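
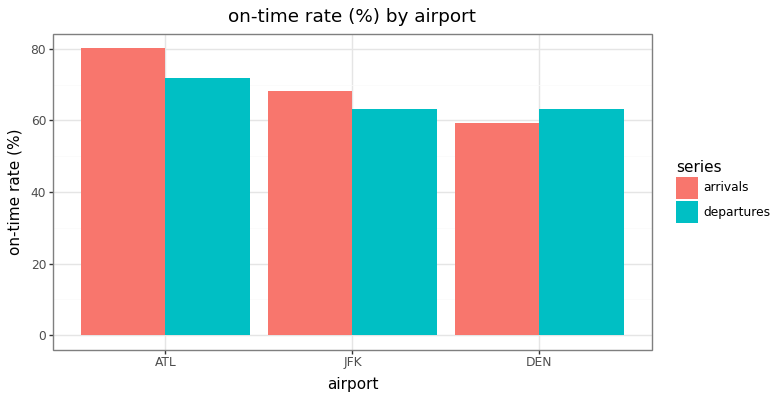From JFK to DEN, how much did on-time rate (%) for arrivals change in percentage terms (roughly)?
≈ -14.3%

JFK ≈ 70, DEN ≈ 60; (60 − 70) / 70 ≈ -14.3%.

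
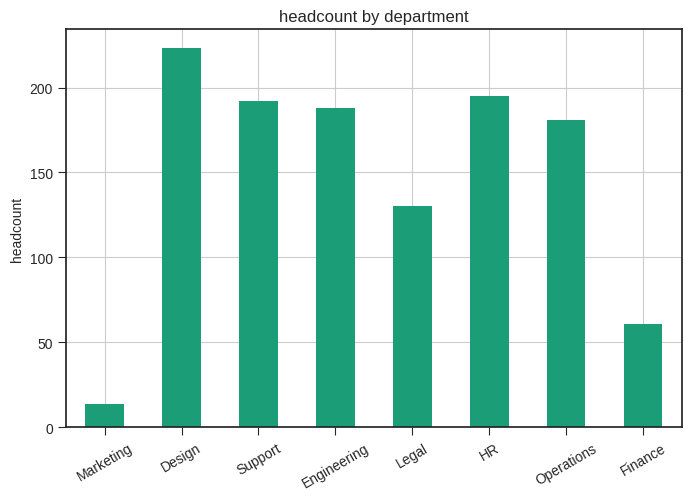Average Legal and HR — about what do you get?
(120 + 200) / 2 ≈ 160.

≈ 160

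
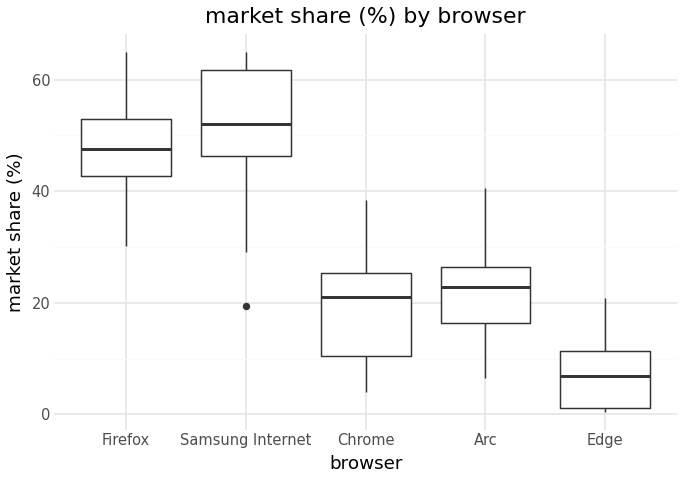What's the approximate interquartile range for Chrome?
Q3 ≈ 25, Q1 ≈ 10; IQR ≈ 15.

≈ 15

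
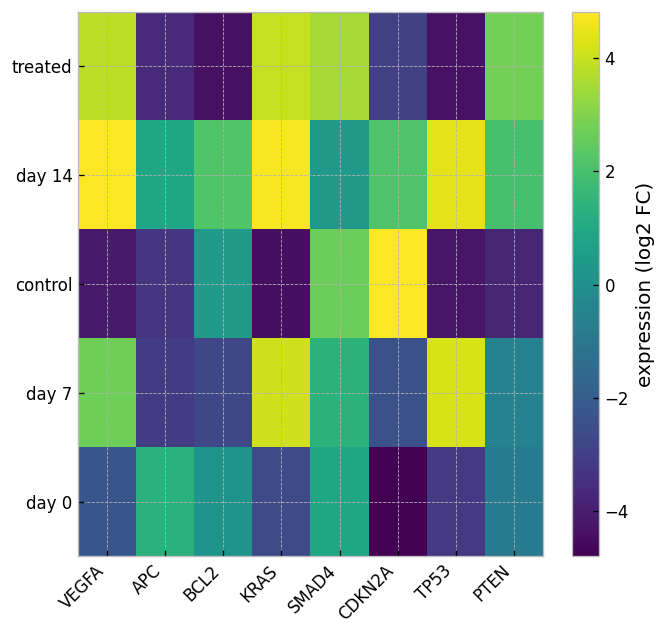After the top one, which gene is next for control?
Top 3 for control: CDKN2A ≈ 5, SMAD4 ≈ 3, BCL2 ≈ 0.

SMAD4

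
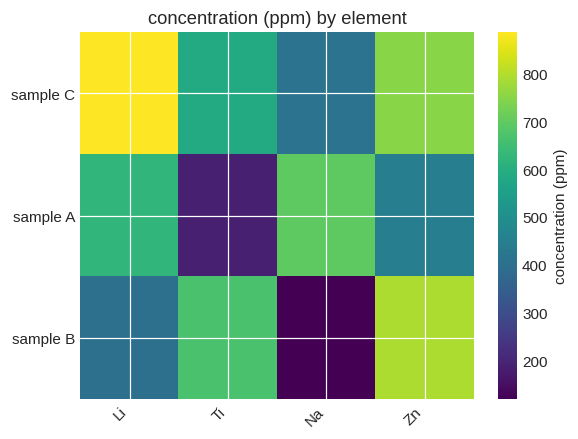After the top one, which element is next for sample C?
Zn

Top 3 for sample C: Li ≈ 900, Zn ≈ 700, Ti ≈ 600.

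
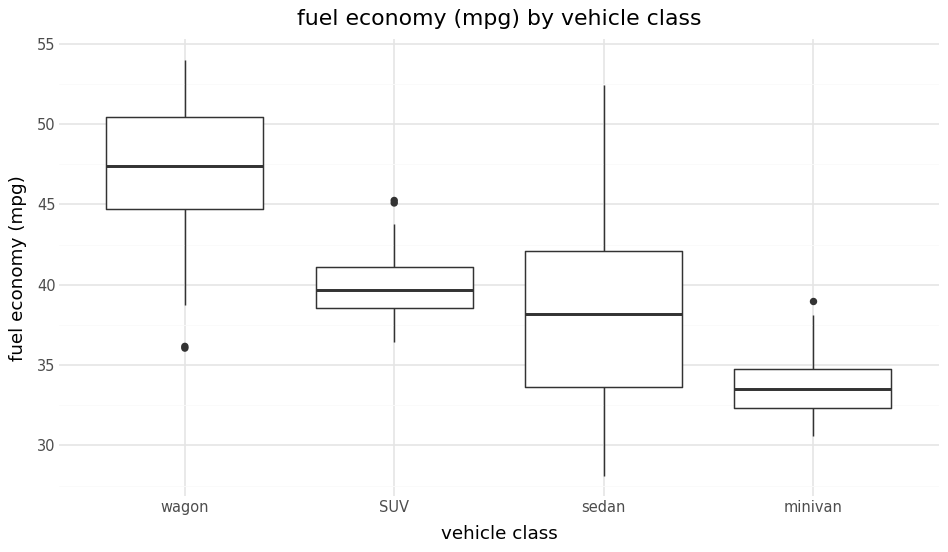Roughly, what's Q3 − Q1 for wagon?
Q3 ≈ 50, Q1 ≈ 44; IQR ≈ 6.

≈ 6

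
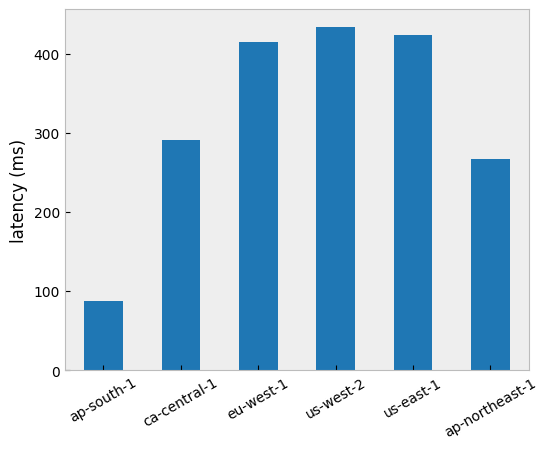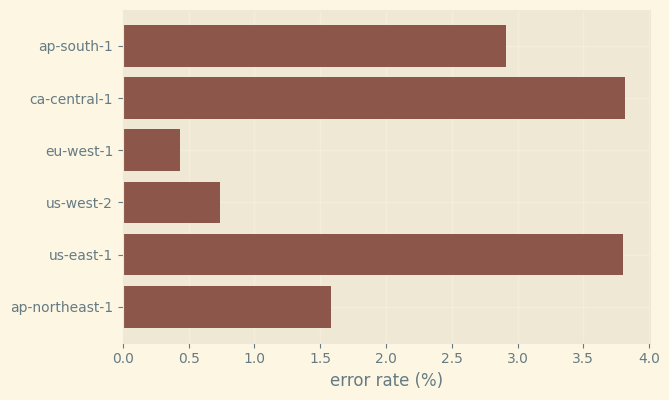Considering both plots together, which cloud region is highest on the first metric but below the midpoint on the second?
Chart 2 median error rate (%) ≈ 2; below-median cloud regions: eu-west-1, us-west-2, ap-northeast-1. Among those, us-west-2 has the highest latency (ms) (≈ 450).

us-west-2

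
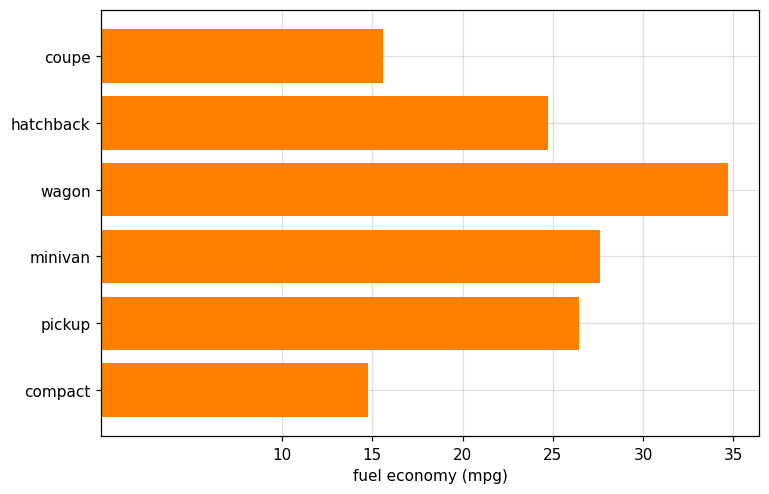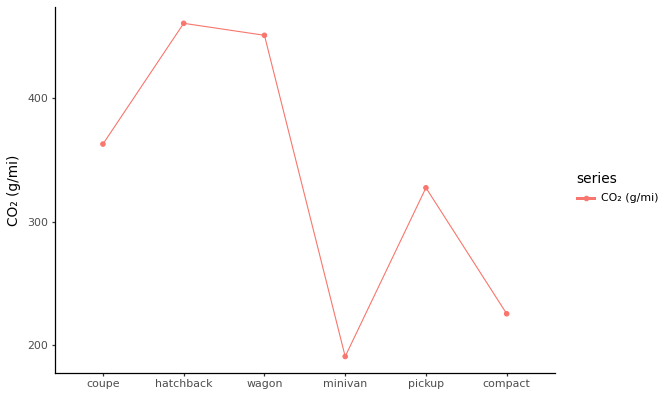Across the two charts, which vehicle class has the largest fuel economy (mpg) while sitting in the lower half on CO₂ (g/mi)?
Chart 2 median CO₂ (g/mi) ≈ 350; below-median vehicle classes: minivan, pickup, compact. Among those, minivan has the highest fuel economy (mpg) (≈ 30).

minivan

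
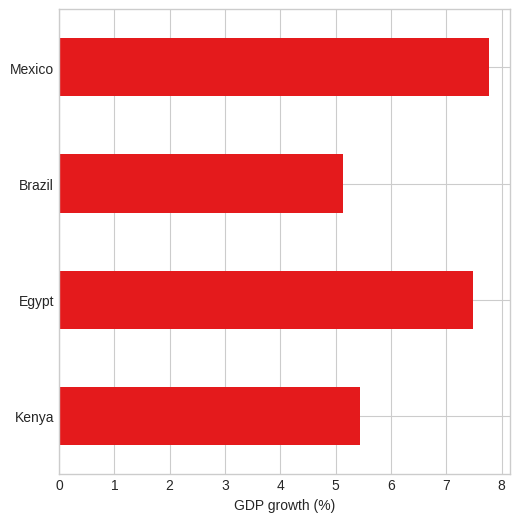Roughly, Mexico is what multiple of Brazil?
Mexico ≈ 8, Brazil ≈ 5; 8/5 ≈ 1.6.

≈ 1.6×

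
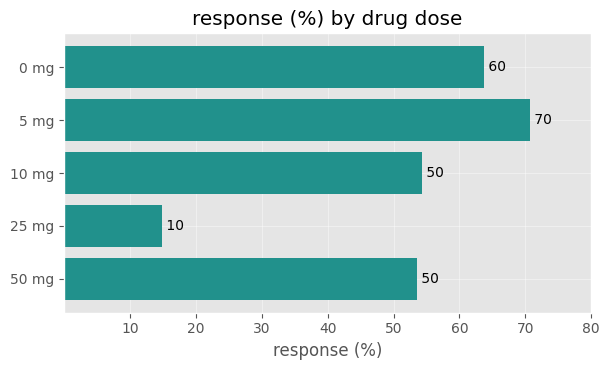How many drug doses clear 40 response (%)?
Above 40: 0 mg, 5 mg, 10 mg, 50 mg.

4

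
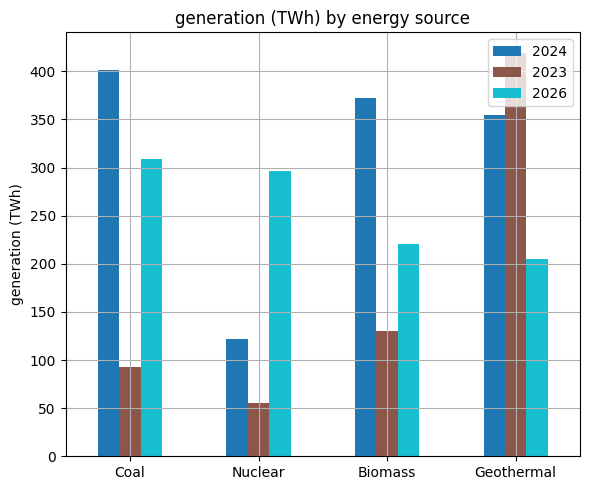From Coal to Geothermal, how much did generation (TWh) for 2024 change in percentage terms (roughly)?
Coal ≈ 400, Geothermal ≈ 350; (350 − 400) / 400 ≈ -12.5%.

≈ -12.5%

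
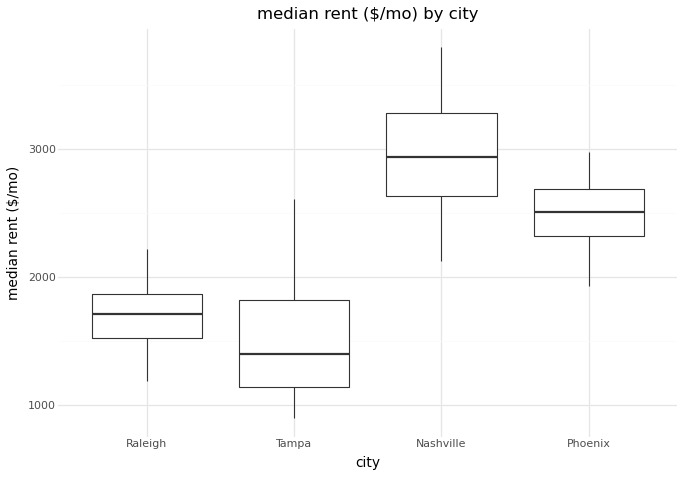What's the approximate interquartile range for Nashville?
Q3 ≈ 3200, Q1 ≈ 2600; IQR ≈ 600.

≈ 600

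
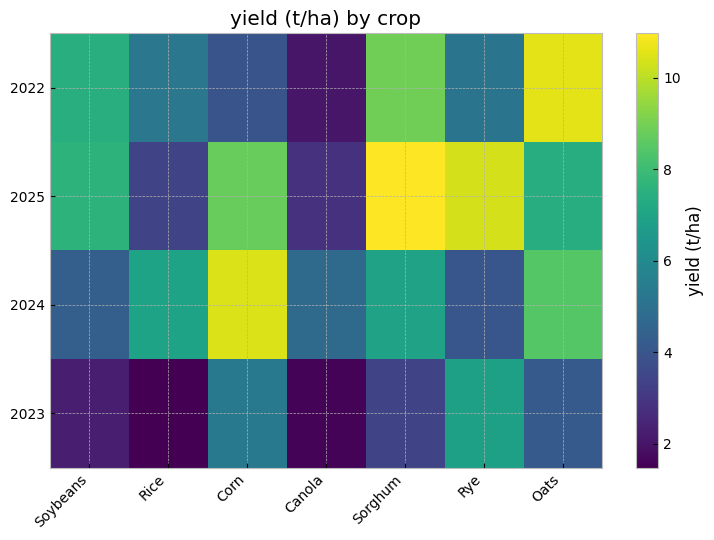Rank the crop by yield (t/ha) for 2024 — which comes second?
Top 3 for 2024: Corn ≈ 10, Oats ≈ 8, Rice ≈ 7.

Oats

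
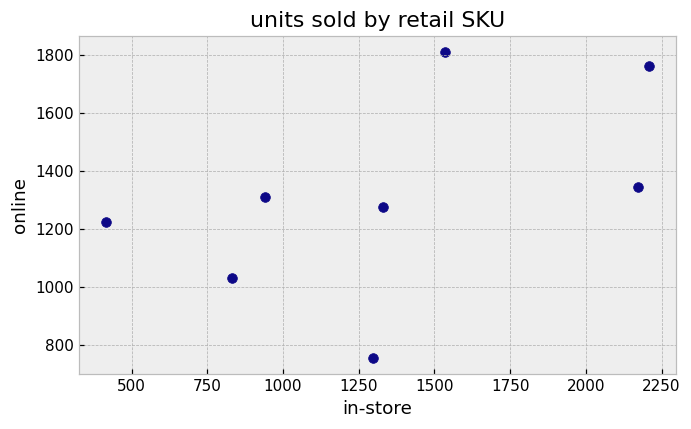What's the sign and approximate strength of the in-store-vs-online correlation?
positive, moderate

Points are positively correlated; moderate (|r| ≈ 0.5).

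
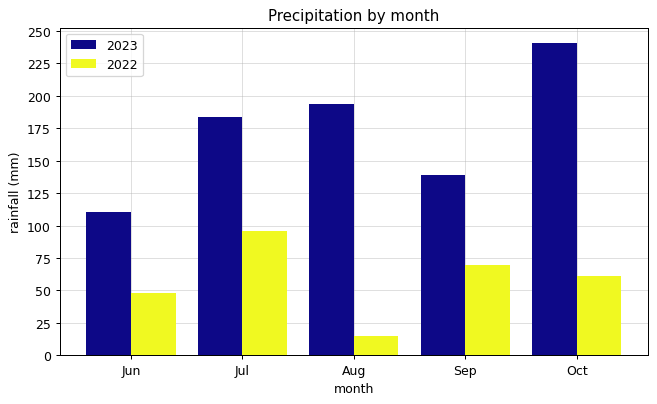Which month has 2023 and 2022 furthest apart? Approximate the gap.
Oct, ≈ 200 mm

Oct: 2023 ≈ 250, 2022 ≈ 50 → gap ≈ 200. Next-largest (Aug) is only ≈ 175.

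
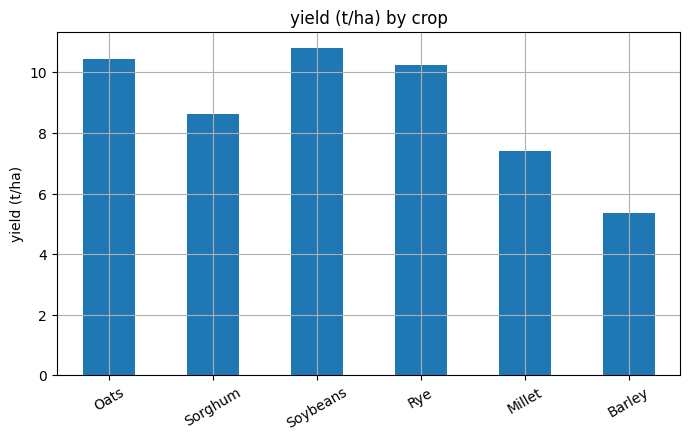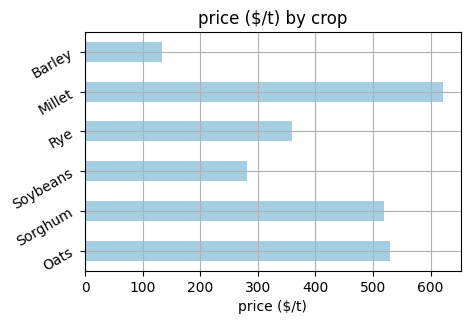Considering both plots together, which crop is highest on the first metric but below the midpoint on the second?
Chart 2 median price ($/t) ≈ 400; below-median crops: Soybeans, Rye, Barley. Among those, Soybeans has the highest yield (t/ha) (≈ 11).

Soybeans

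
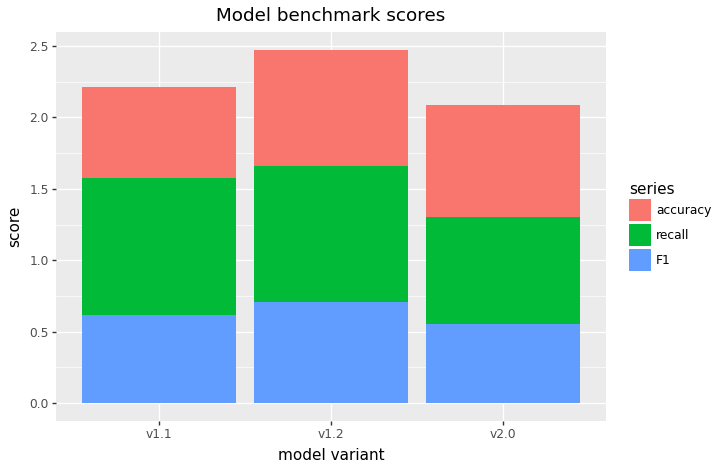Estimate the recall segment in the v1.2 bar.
≈ 1.0

recall top ≈ 1.5, bottom ≈ 0.5; segment ≈ 1.0.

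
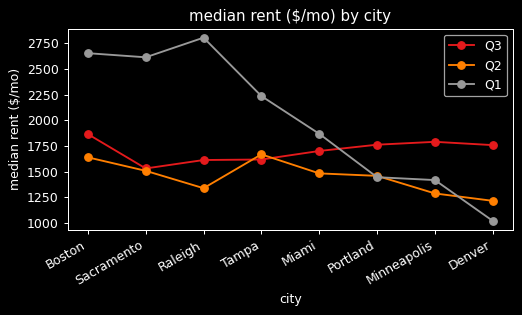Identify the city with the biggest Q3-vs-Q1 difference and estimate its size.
Raleigh, ≈ 1200 $/mo

Raleigh: Q3 ≈ 1600, Q1 ≈ 2800 → gap ≈ 1200. Next-largest (Sacramento) is only ≈ 1000.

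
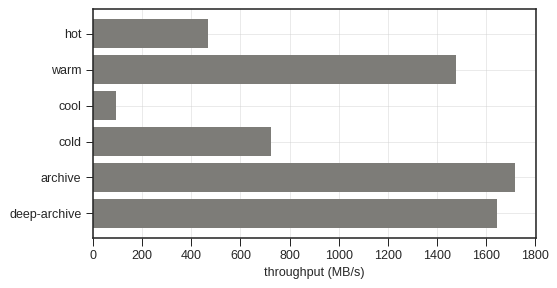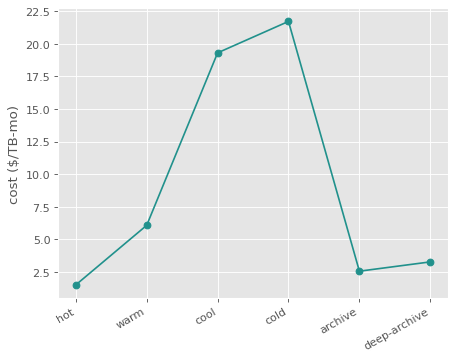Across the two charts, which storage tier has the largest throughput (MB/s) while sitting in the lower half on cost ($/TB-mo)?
archive

Chart 2 median cost ($/TB-mo) ≈ 4; below-median storage tiers: hot, archive, deep-archive. Among those, archive has the highest throughput (MB/s) (≈ 1800).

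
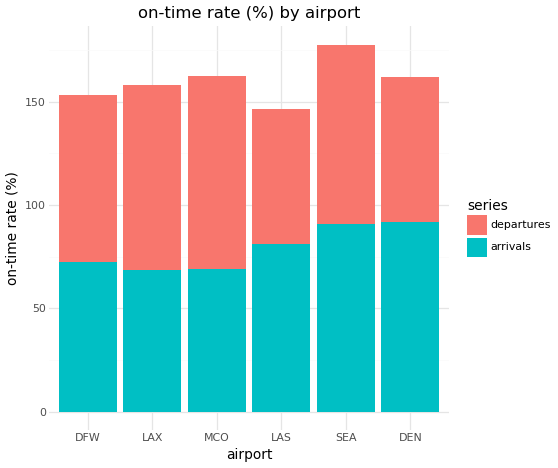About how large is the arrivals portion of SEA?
arrivals top ≈ 100, bottom ≈ 0; segment ≈ 100.

≈ 100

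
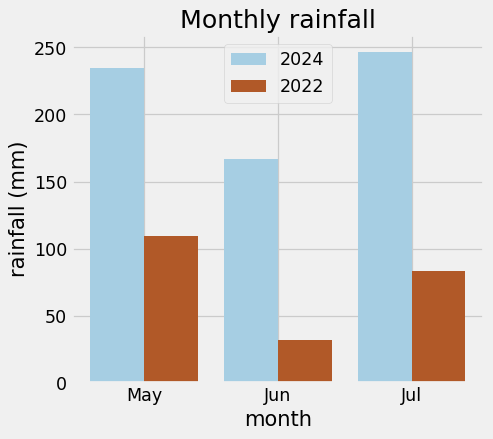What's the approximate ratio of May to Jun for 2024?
≈ 1.29×

May ≈ 225, Jun ≈ 175; 225/175 ≈ 1.29.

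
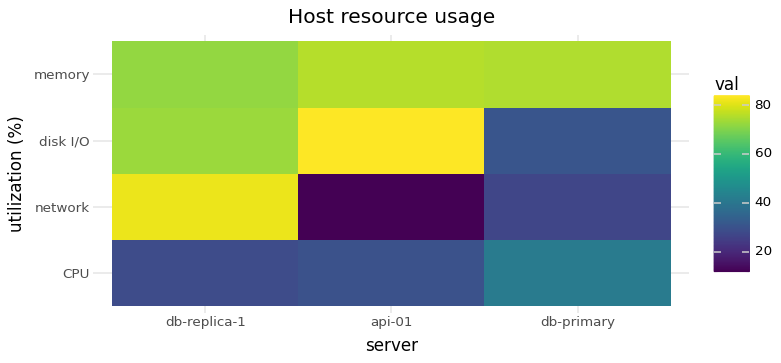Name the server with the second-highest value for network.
db-primary

Top 3 for network: db-replica-1 ≈ 80, db-primary ≈ 30, api-01 ≈ 10.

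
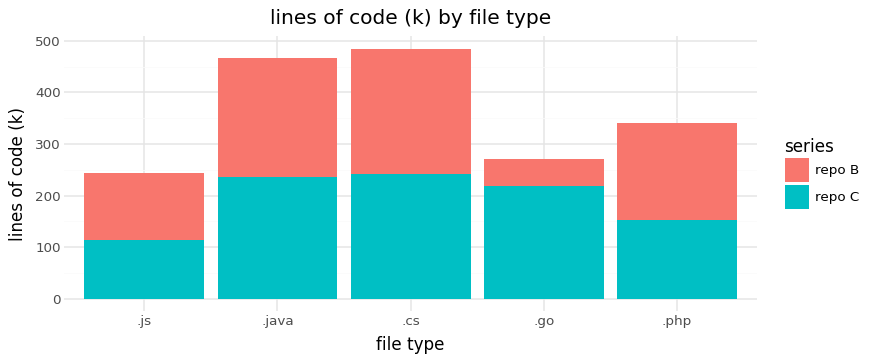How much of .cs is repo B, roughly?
repo B top ≈ 500, bottom ≈ 250; segment ≈ 250.

≈ 250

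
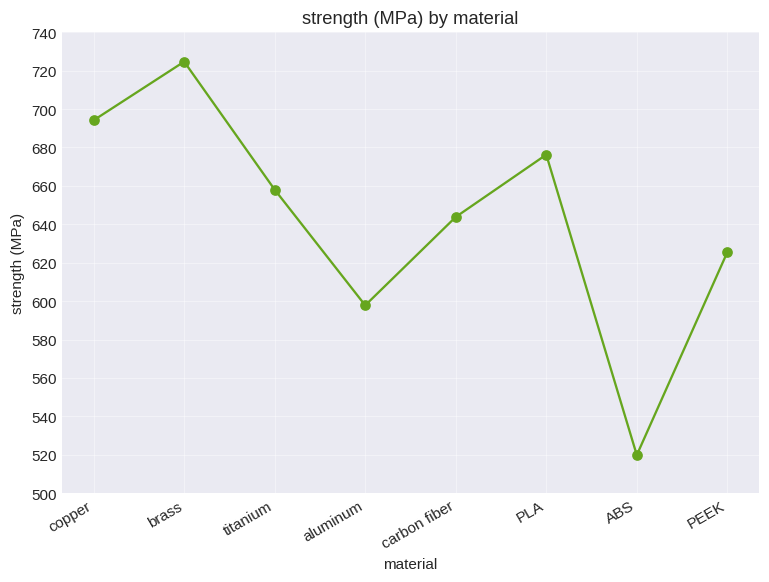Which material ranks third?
Top 4: brass ≈ 720, copper ≈ 700, PLA ≈ 680, titanium ≈ 660.

PLA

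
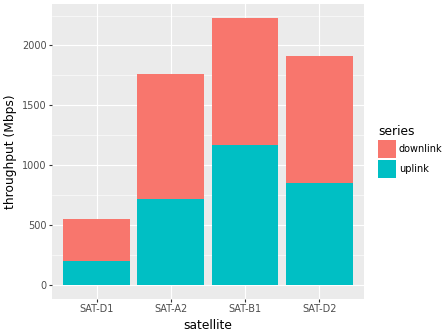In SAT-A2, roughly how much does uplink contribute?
uplink top ≈ 800, bottom ≈ 0; segment ≈ 800.

≈ 800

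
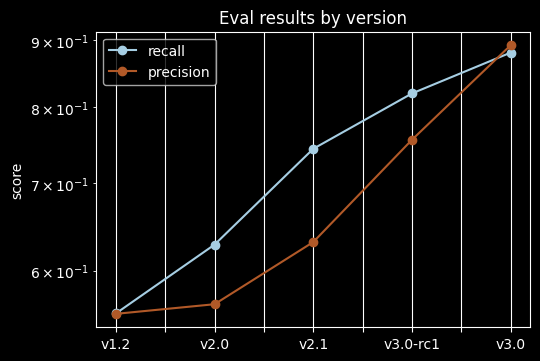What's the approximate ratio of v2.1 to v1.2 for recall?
≈ 1.36×

v2.1 ≈ 0.75, v1.2 ≈ 0.55; 0.75/0.55 ≈ 1.36.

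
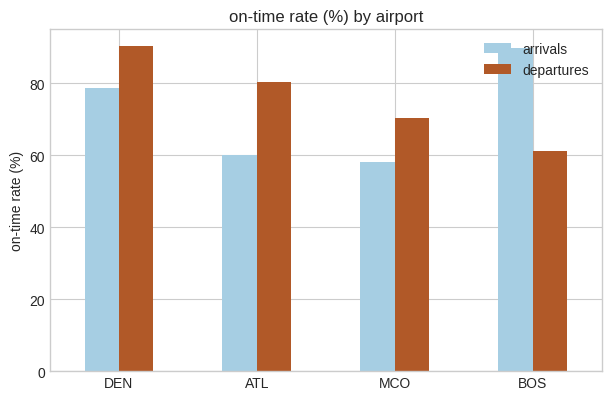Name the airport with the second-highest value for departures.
ATL

Top 3 for departures: DEN ≈ 90, ATL ≈ 80, MCO ≈ 70.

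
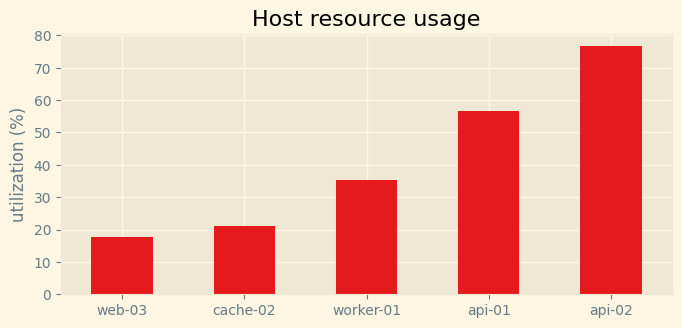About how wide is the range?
Max api-02 ≈ 80, min web-03 ≈ 20; range ≈ 60.

≈ 60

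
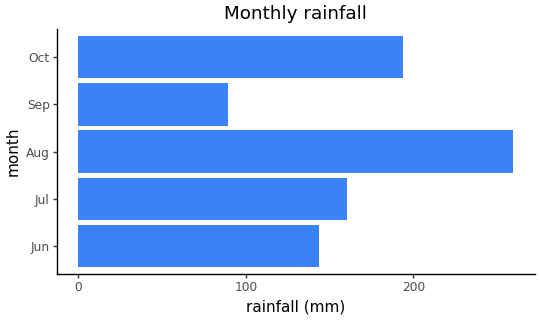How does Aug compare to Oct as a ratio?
Aug ≈ 250, Oct ≈ 200; 250/200 ≈ 1.25.

≈ 1.25×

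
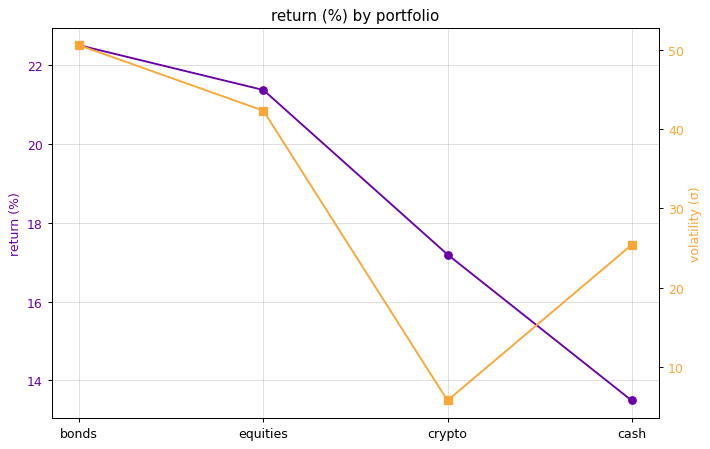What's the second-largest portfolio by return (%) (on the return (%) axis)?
Top 3 (on the return (%) axis): bonds ≈ 23, equities ≈ 21, crypto ≈ 17.

equities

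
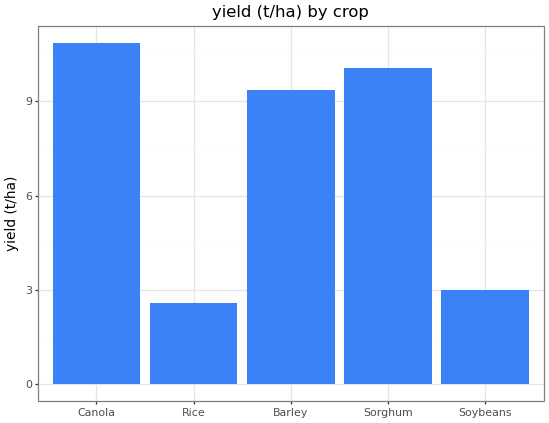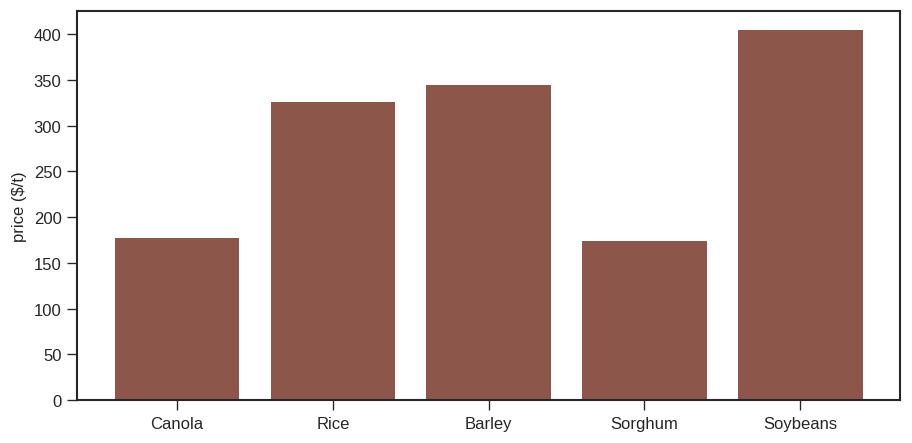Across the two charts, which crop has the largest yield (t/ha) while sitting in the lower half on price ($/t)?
Chart 2 median price ($/t) ≈ 350; below-median crops: Canola, Sorghum. Among those, Canola has the highest yield (t/ha) (≈ 11).

Canola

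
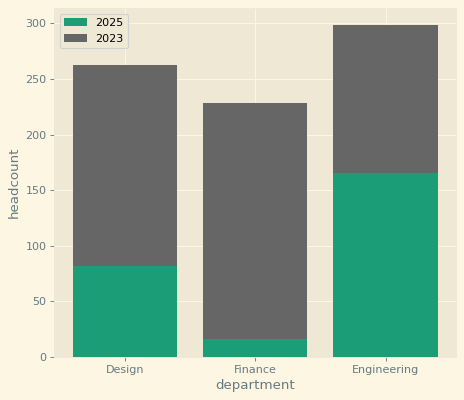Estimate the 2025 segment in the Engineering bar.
≈ 175

2025 top ≈ 175, bottom ≈ 0; segment ≈ 175.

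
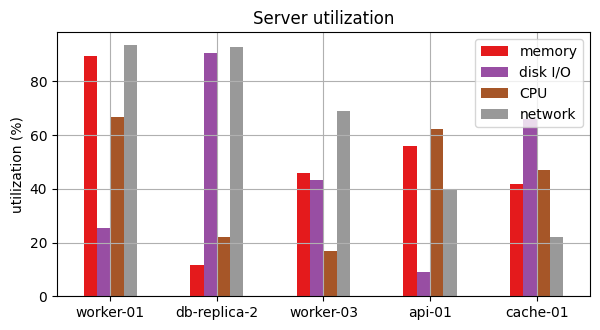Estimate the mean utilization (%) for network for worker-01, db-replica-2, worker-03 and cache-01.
≈ 68

(90 + 90 + 70 + 20) / 4 ≈ 68.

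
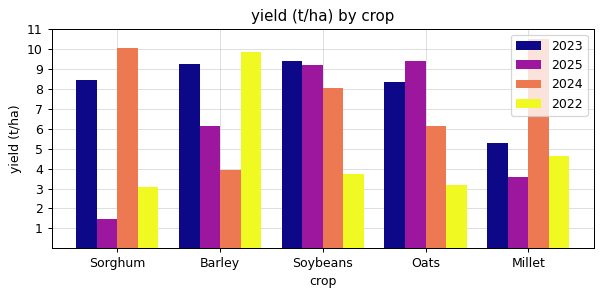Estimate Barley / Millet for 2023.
≈ 1.8×

Barley ≈ 9, Millet ≈ 5; 9/5 ≈ 1.8.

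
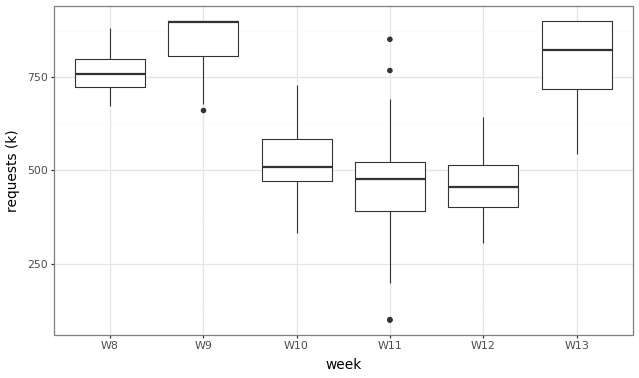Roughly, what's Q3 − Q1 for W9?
≈ 100

Q3 ≈ 900, Q1 ≈ 800; IQR ≈ 100.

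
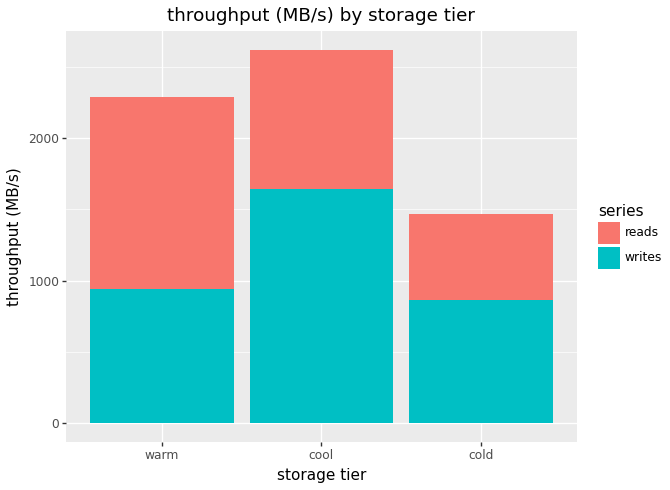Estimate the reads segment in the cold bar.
≈ 500

reads top ≈ 1500, bottom ≈ 1000; segment ≈ 500.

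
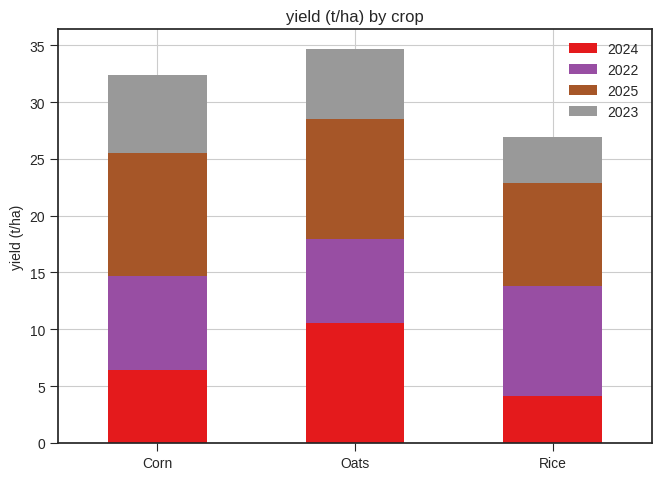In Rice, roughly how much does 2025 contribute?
≈ 10

2025 top ≈ 25, bottom ≈ 15; segment ≈ 10.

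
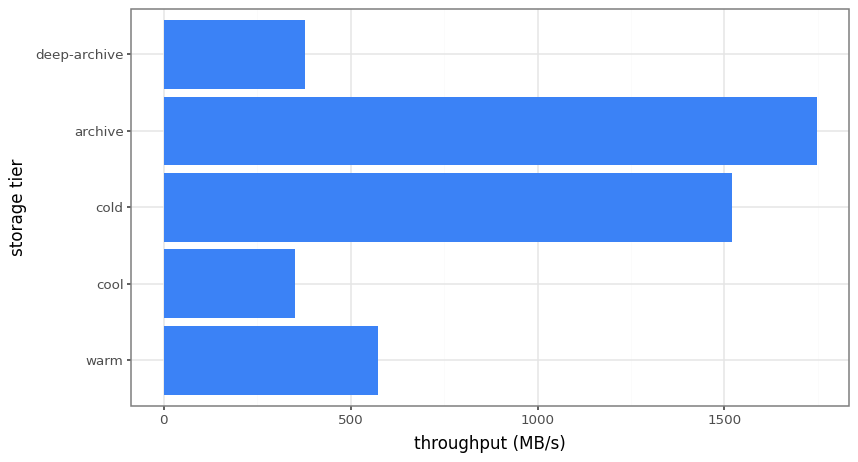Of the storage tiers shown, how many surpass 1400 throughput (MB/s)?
Above 1400: cold, archive.

2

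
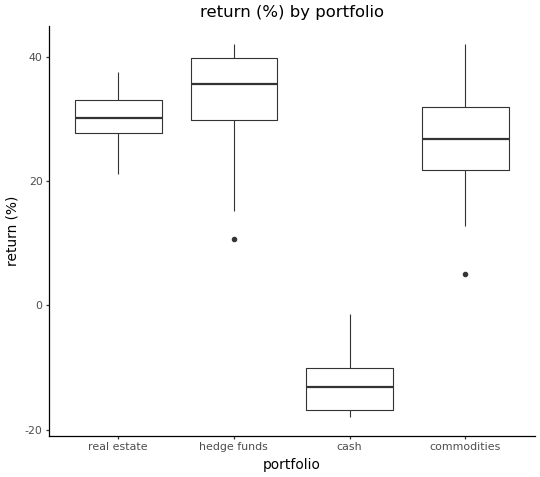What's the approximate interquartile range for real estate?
≈ 5

Q3 ≈ 35, Q1 ≈ 30; IQR ≈ 5.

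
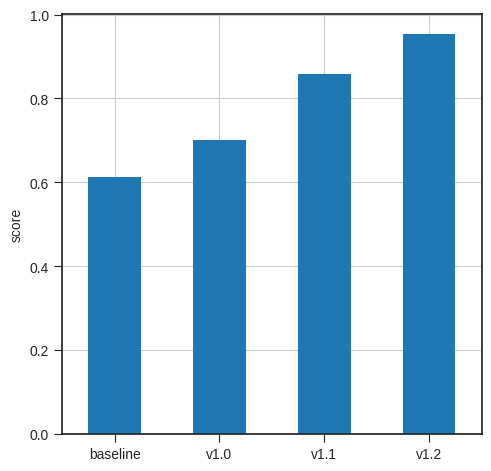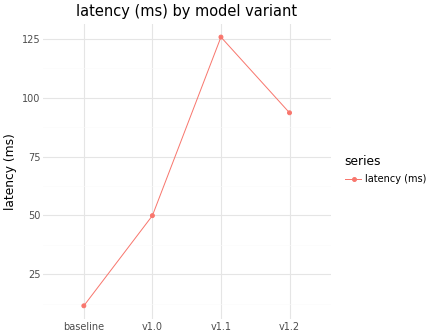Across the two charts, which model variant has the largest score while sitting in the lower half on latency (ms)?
Chart 2 median latency (ms) ≈ 80; below-median model variants: baseline, v1.0. Among those, v1.0 has the highest score (≈ 0.7).

v1.0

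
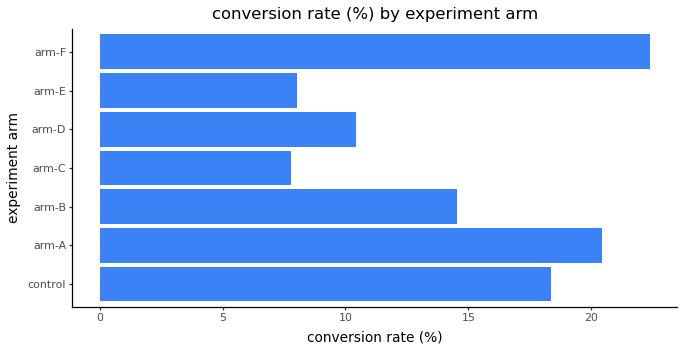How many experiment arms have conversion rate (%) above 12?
4

Above 12: control, arm-A, arm-B, arm-F.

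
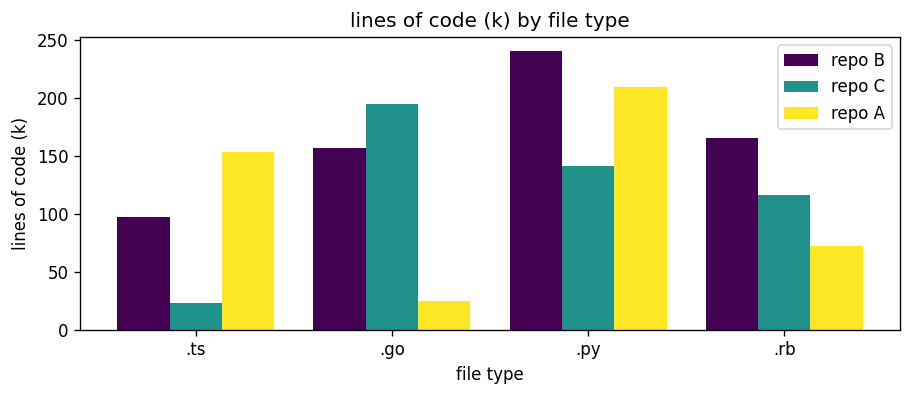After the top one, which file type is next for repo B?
Top 3 for repo B: .py ≈ 250, .rb ≈ 175, .go ≈ 150.

.rb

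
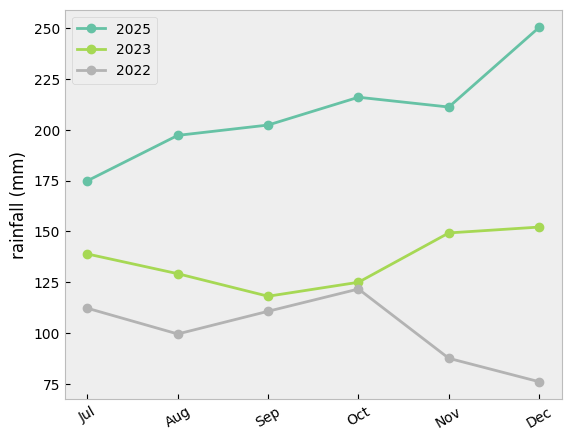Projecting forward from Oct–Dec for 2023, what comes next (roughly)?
Last three: 120, 140, 160 → slope ≈ 20/step → next ≈ 180.

≈ 180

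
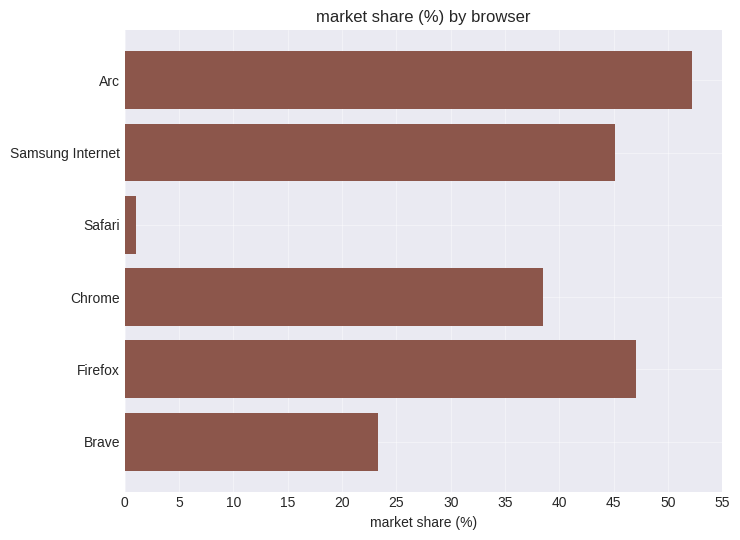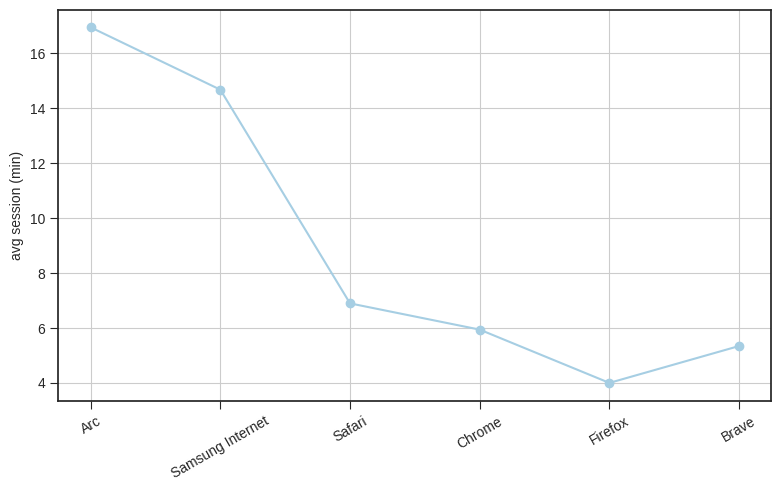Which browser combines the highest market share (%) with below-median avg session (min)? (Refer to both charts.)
Chart 2 median avg session (min) ≈ 6; below-median browsers: Chrome, Firefox, Brave. Among those, Firefox has the highest market share (%) (≈ 45).

Firefox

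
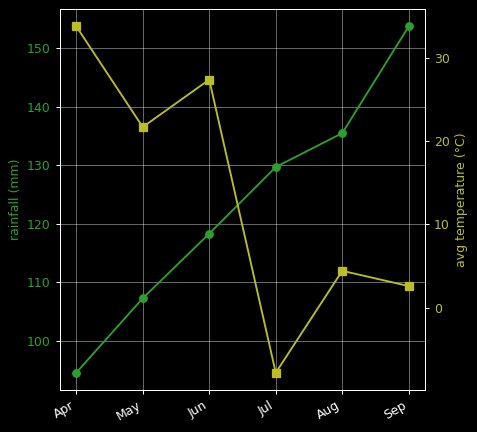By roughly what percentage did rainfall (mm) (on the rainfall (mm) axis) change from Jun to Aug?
Jun ≈ 120, Aug ≈ 135; (135 − 120) / 120 ≈ +12.5%.

≈ +12.5%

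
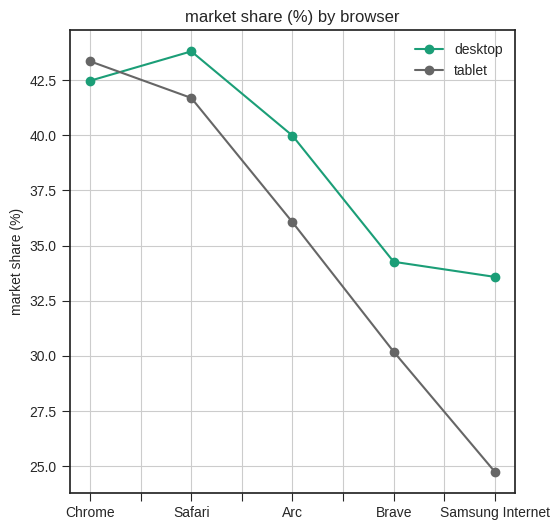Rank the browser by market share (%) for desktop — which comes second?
Chrome

Top 3 for desktop: Safari ≈ 44, Chrome ≈ 42, Arc ≈ 40.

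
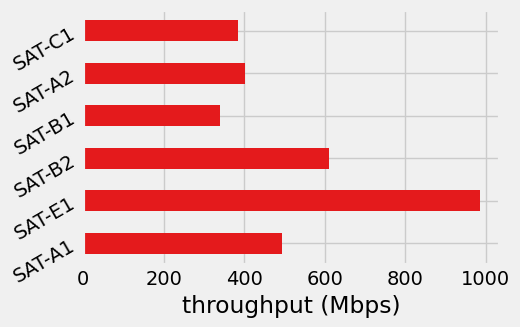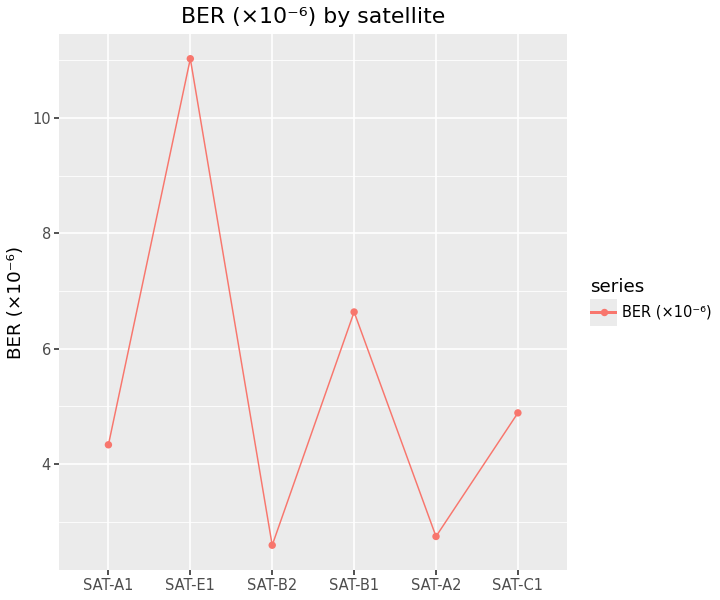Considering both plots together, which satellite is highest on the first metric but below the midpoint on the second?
SAT-B2

Chart 2 median BER (×10⁻⁶) ≈ 4; below-median satellites: SAT-A1, SAT-B2, SAT-A2. Among those, SAT-B2 has the highest throughput (Mbps) (≈ 600).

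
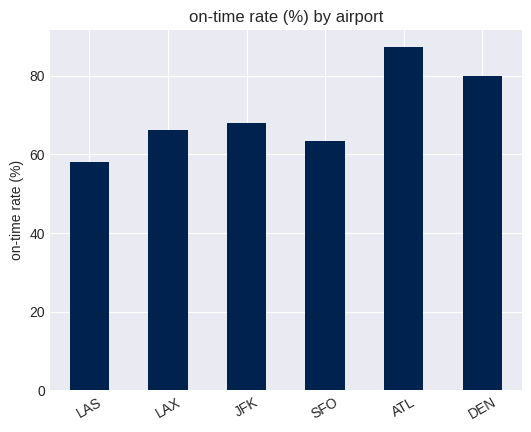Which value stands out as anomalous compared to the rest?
ATL

ATL ≈ 90; the rest sit between ≈ 60 and ≈ 80.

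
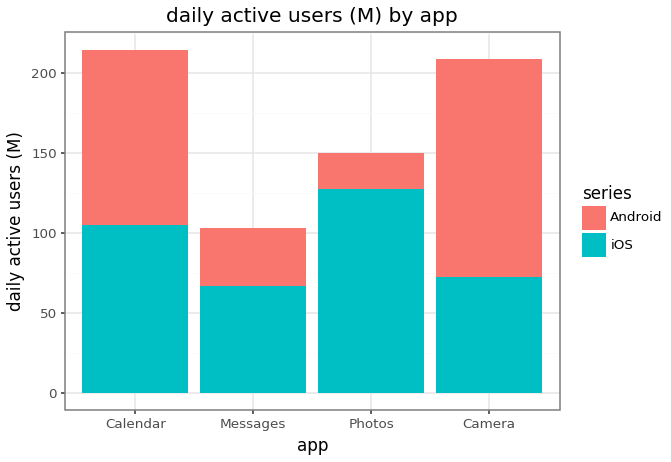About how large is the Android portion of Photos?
≈ 20

Android top ≈ 140, bottom ≈ 120; segment ≈ 20.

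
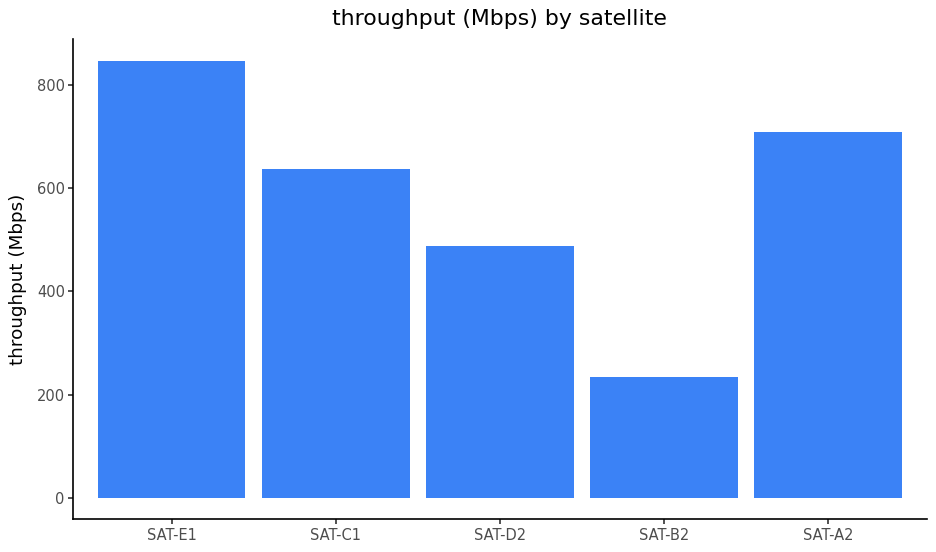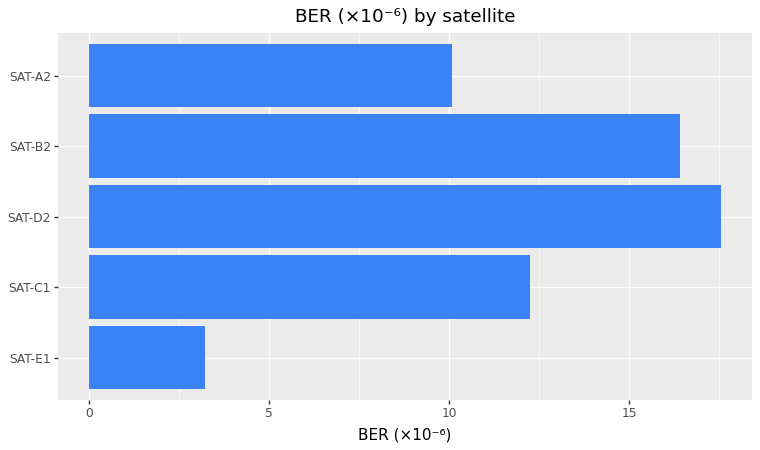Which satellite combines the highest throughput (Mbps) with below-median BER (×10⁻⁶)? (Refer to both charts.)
Chart 2 median BER (×10⁻⁶) ≈ 12; below-median satellites: SAT-E1, SAT-A2. Among those, SAT-E1 has the highest throughput (Mbps) (≈ 800).

SAT-E1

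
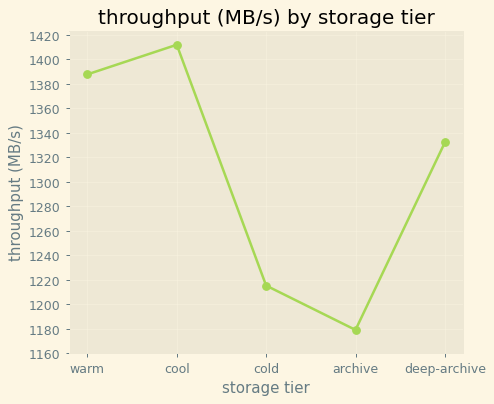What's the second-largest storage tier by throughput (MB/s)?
Top 3: cool ≈ 1420, warm ≈ 1380, deep-archive ≈ 1340.

warm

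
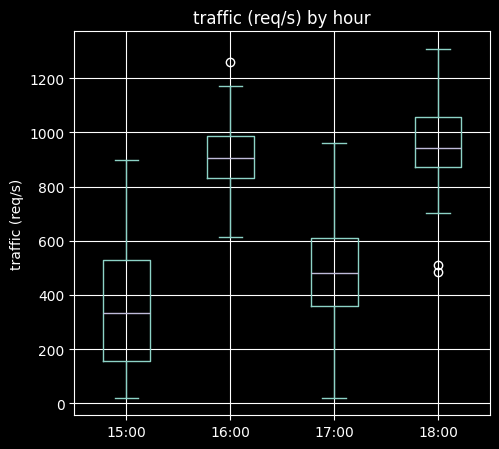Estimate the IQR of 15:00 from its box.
≈ 400

Q3 ≈ 550, Q1 ≈ 150; IQR ≈ 400.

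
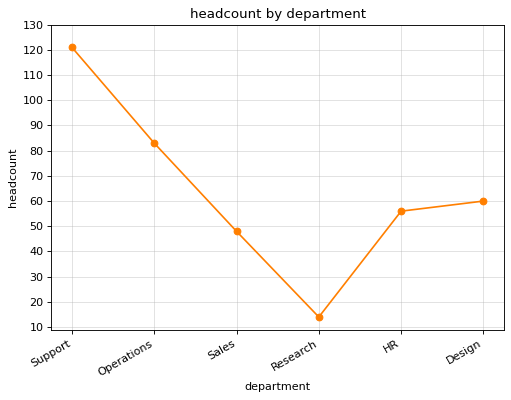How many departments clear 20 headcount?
Above 20: Support, Operations, Sales, HR, Design.

5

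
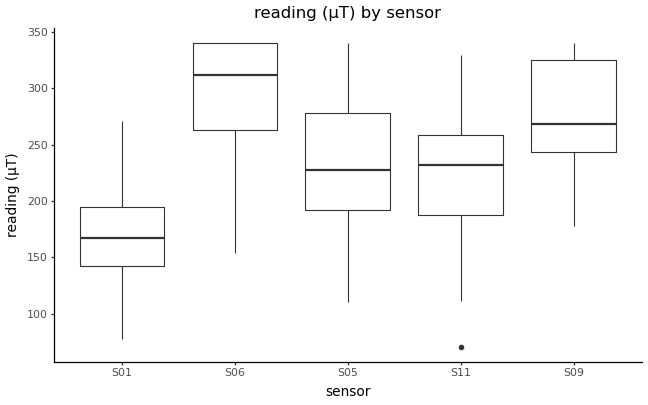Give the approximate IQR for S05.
≈ 80

Q3 ≈ 280, Q1 ≈ 200; IQR ≈ 80.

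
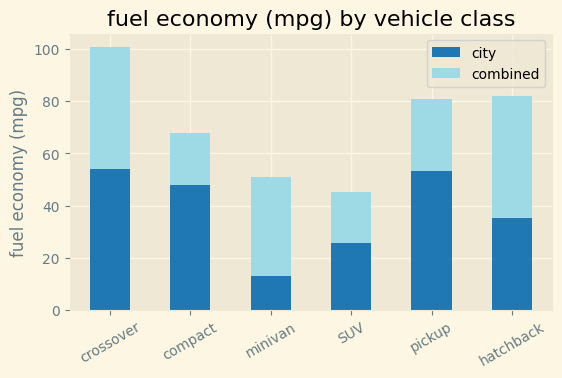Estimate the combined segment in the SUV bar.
≈ 20

combined top ≈ 50, bottom ≈ 30; segment ≈ 20.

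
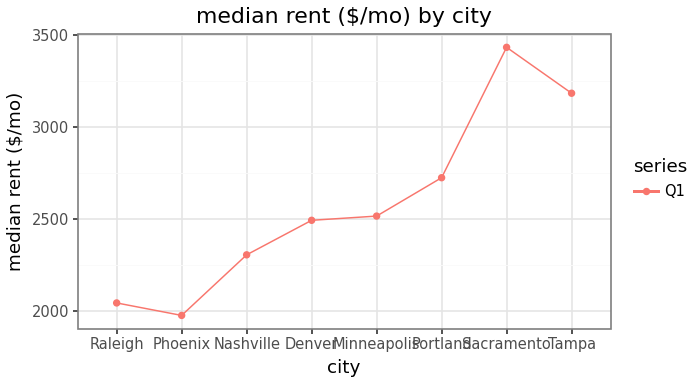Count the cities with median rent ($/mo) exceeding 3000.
2

Above 3000: Sacramento, Tampa.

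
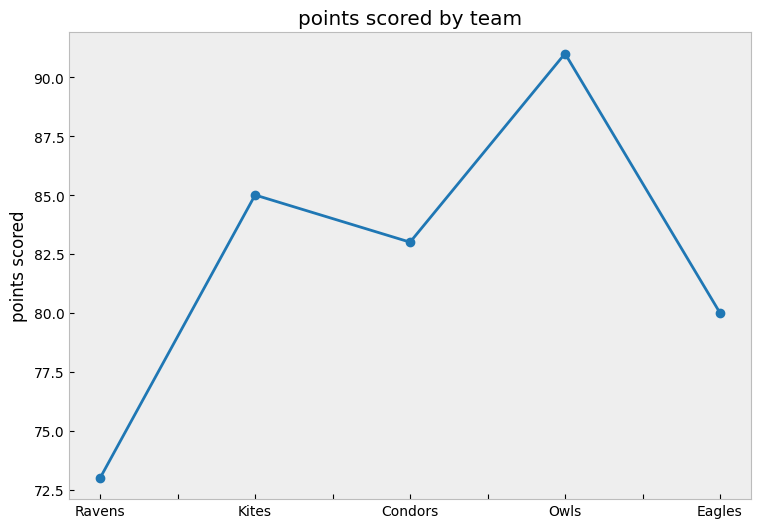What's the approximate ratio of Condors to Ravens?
≈ 1.17×

Condors ≈ 84, Ravens ≈ 72; 84/72 ≈ 1.17.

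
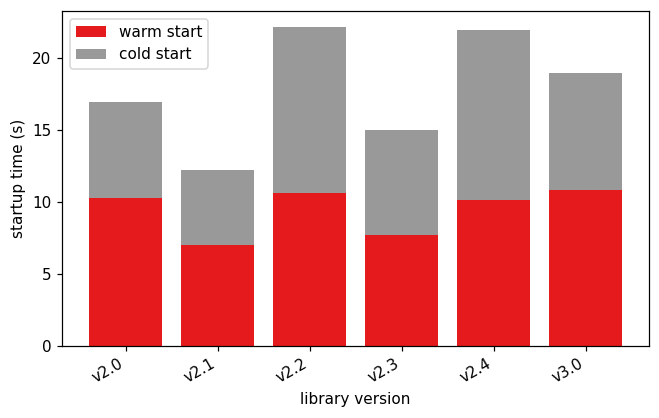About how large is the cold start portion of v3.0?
cold start top ≈ 18, bottom ≈ 10; segment ≈ 8.

≈ 8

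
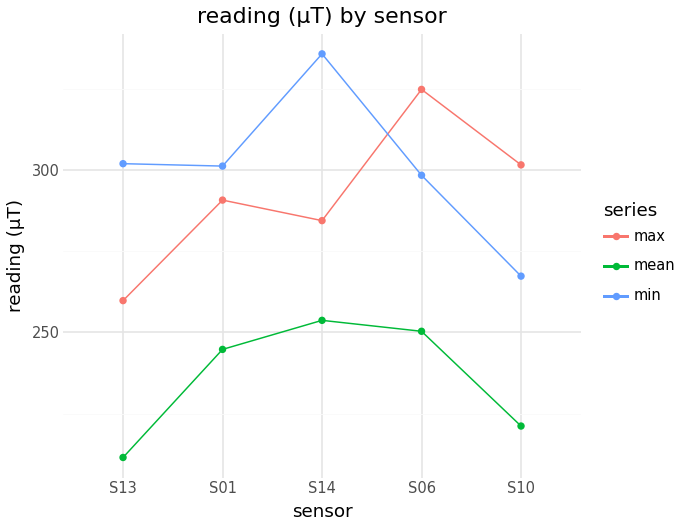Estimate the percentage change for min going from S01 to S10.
≈ -13.3%

S01 ≈ 300, S10 ≈ 260; (260 − 300) / 300 ≈ -13.3%.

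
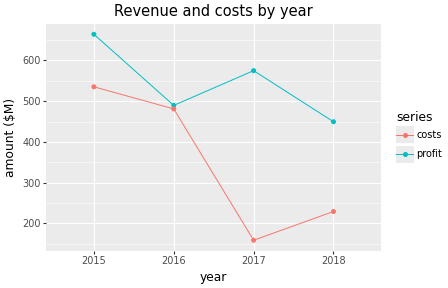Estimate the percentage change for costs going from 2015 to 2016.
2015 ≈ 550, 2016 ≈ 500; (500 − 550) / 550 ≈ -9.1%.

≈ -9.1%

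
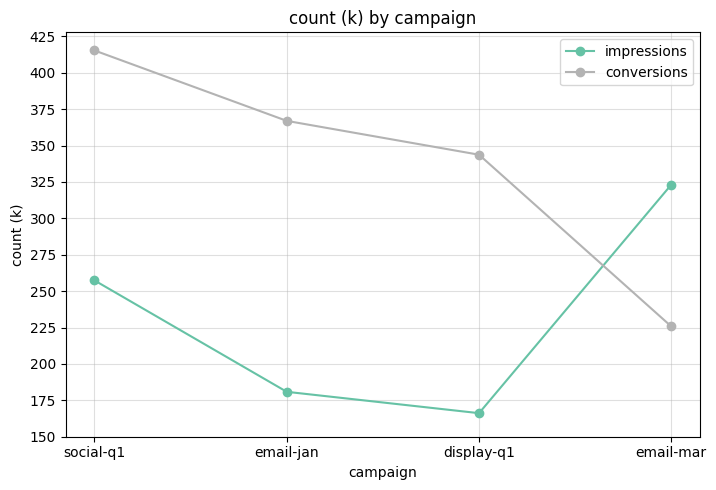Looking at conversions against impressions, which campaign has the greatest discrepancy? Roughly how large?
email-jan: conversions ≈ 375, impressions ≈ 175 → gap ≈ 200. Next-largest (display-q1) is only ≈ 175.

email-jan, ≈ 200 k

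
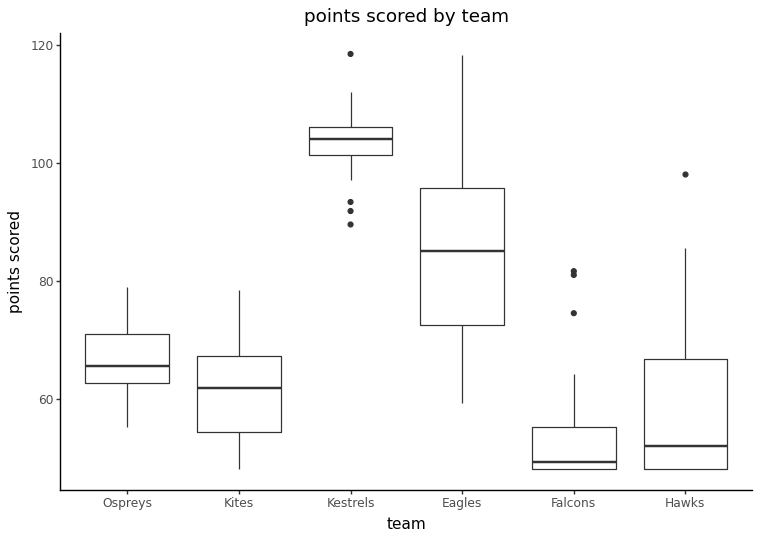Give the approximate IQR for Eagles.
Q3 ≈ 95, Q1 ≈ 75; IQR ≈ 20.

≈ 20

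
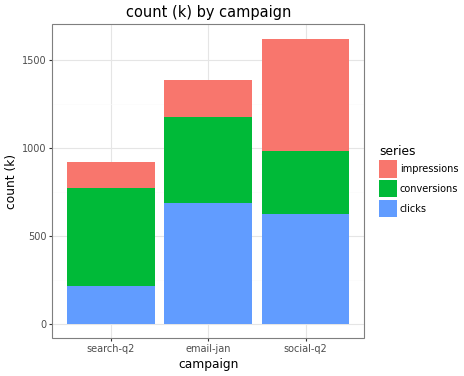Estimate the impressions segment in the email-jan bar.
≈ 200

impressions top ≈ 1400, bottom ≈ 1200; segment ≈ 200.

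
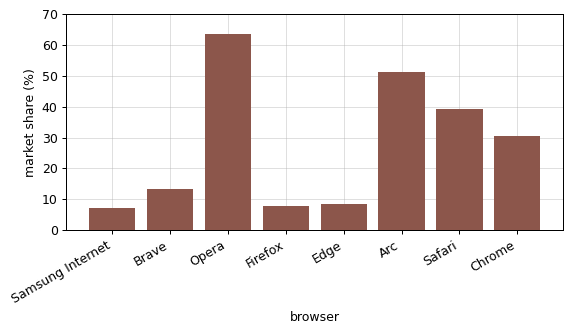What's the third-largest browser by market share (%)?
Top 4: Opera ≈ 60, Arc ≈ 50, Safari ≈ 40, Chrome ≈ 30.

Safari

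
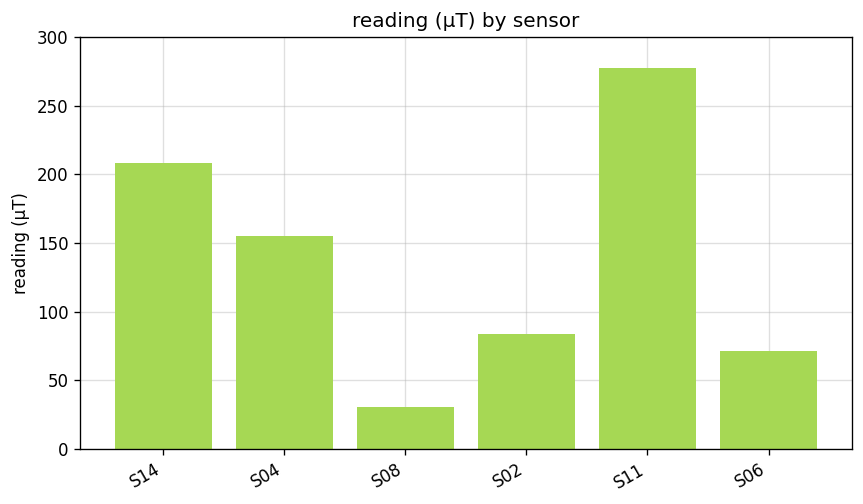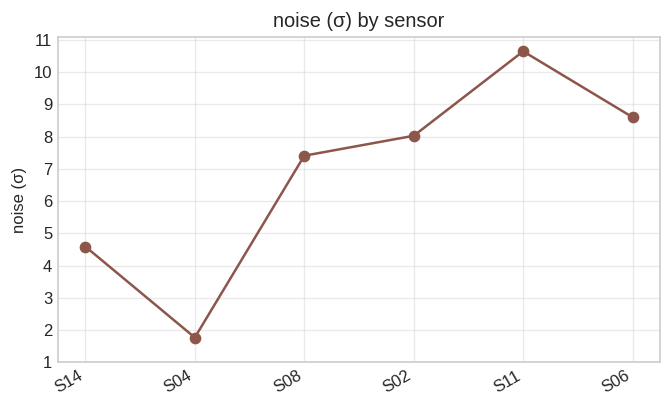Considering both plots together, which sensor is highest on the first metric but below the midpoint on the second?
Chart 2 median noise (σ) ≈ 8; below-median sensors: S14, S04, S08. Among those, S14 has the highest reading (µT) (≈ 200).

S14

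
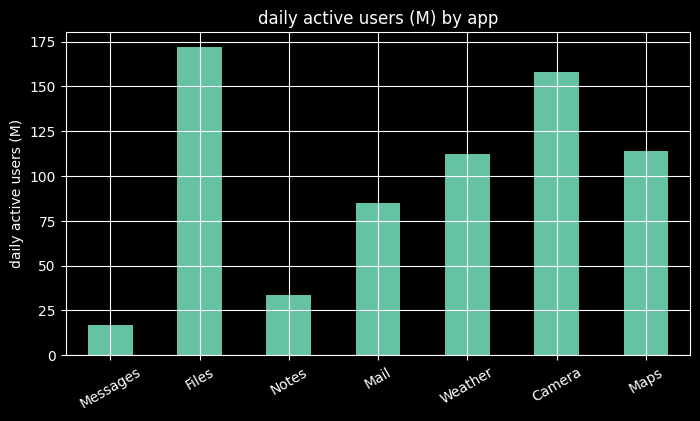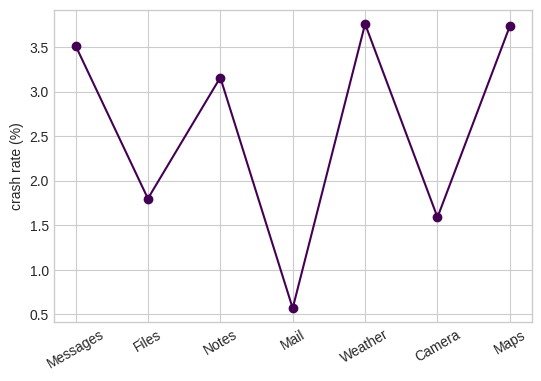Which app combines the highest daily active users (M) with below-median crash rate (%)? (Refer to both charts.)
Files

Chart 2 median crash rate (%) ≈ 3; below-median apps: Files, Mail, Camera. Among those, Files has the highest daily active users (M) (≈ 180).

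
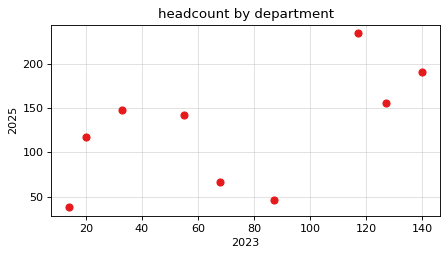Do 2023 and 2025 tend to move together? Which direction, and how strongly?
positive, moderate

Points are positively correlated; moderate (|r| ≈ 0.6).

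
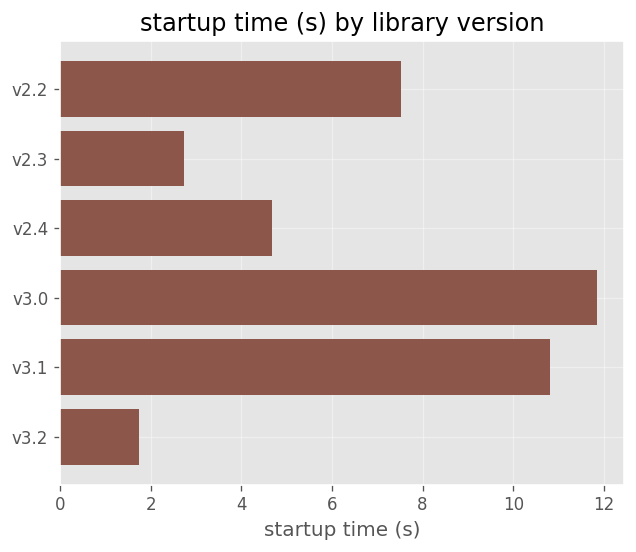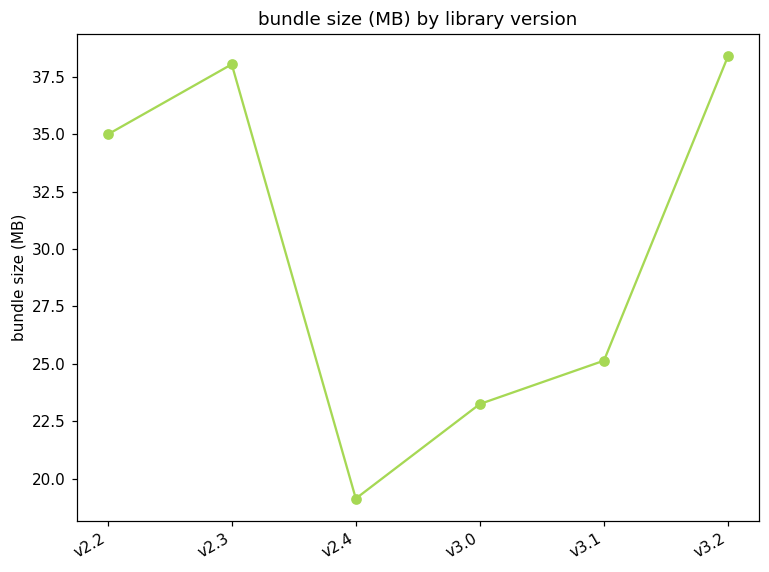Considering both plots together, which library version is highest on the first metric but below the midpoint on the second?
v3.0

Chart 2 median bundle size (MB) ≈ 30; below-median library versions: v2.4, v3.0, v3.1. Among those, v3.0 has the highest startup time (s) (≈ 12).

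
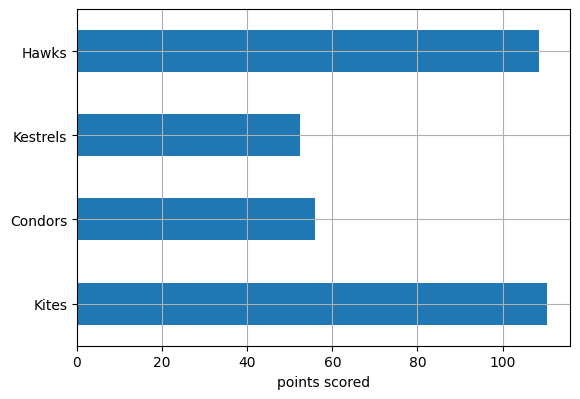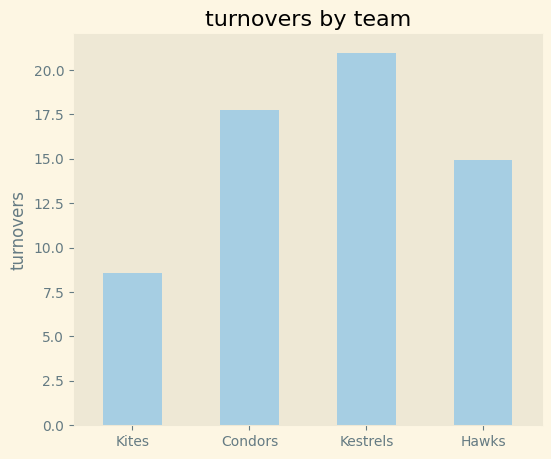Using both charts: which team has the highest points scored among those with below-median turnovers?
Chart 2 median turnovers ≈ 16; below-median teams: Kites, Hawks. Among those, Kites has the highest points scored (≈ 120).

Kites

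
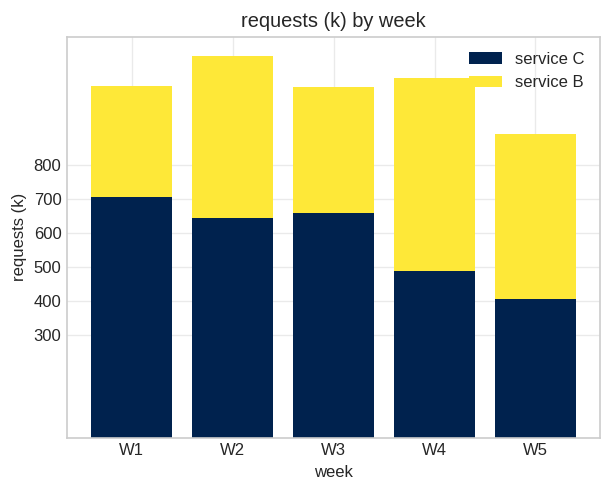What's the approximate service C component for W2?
≈ 600

service C top ≈ 600, bottom ≈ 0; segment ≈ 600.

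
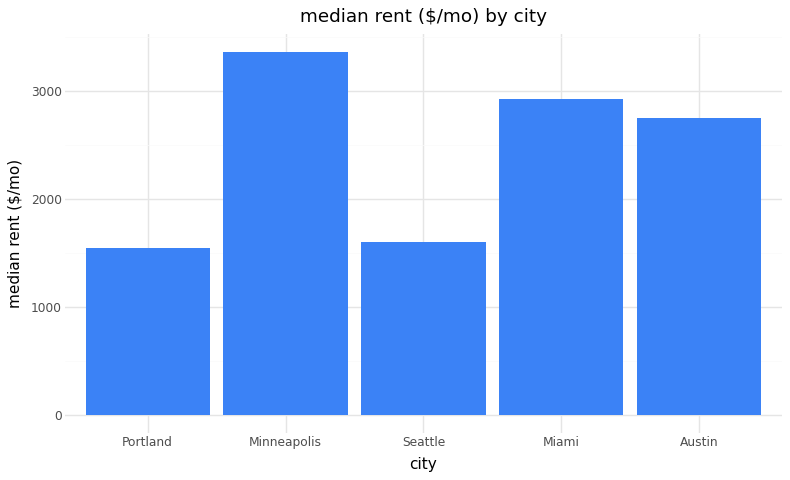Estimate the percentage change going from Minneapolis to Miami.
Minneapolis ≈ 3500, Miami ≈ 3000; (3000 − 3500) / 3500 ≈ -14.3%.

≈ -14.3%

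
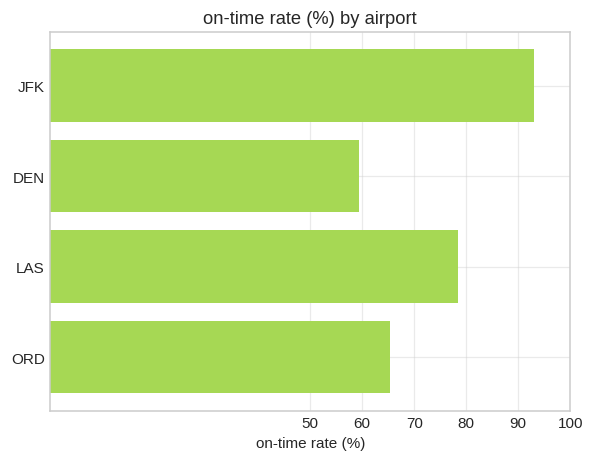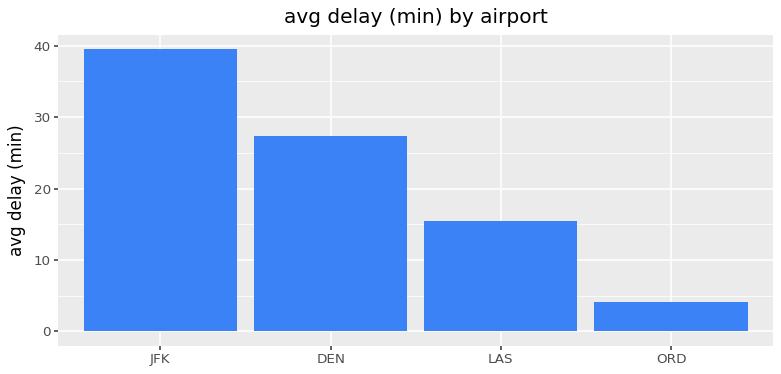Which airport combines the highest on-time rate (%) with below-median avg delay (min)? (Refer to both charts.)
LAS

Chart 2 median avg delay (min) ≈ 20; below-median airports: LAS, ORD. Among those, LAS has the highest on-time rate (%) (≈ 80).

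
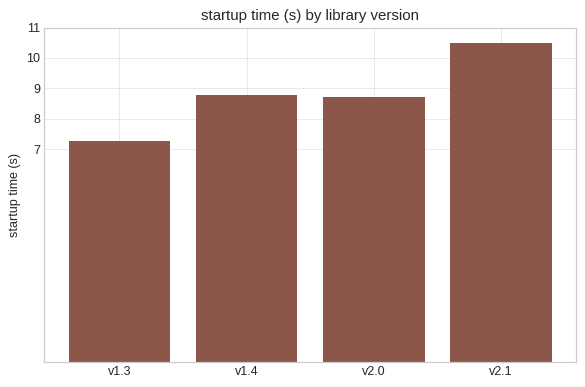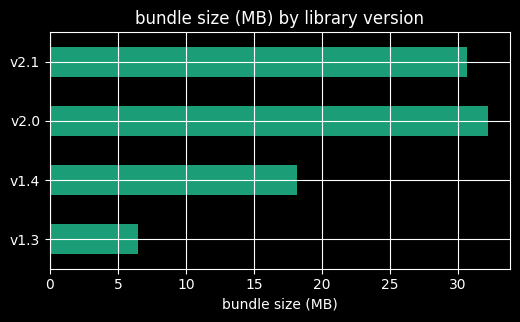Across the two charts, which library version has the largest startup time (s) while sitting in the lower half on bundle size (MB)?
Chart 2 median bundle size (MB) ≈ 25; below-median library versions: v1.3, v1.4. Among those, v1.4 has the highest startup time (s) (≈ 9).

v1.4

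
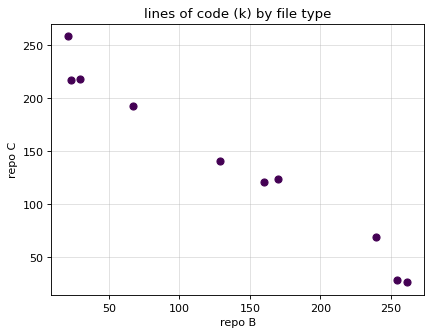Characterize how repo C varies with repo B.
Points are negatively correlated; strong (|r| ≈ 1.0).

negative, strong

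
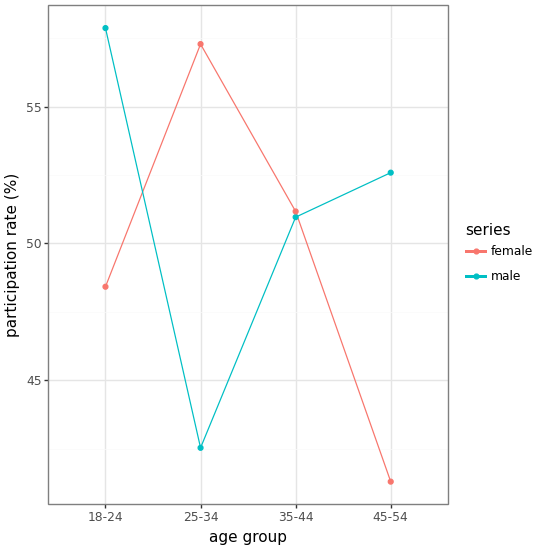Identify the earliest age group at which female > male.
25-34

18-24: female ≈ 48 vs male ≈ 58 (not yet); 25-34: female ≈ 58 vs male ≈ 42 (first crossover).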